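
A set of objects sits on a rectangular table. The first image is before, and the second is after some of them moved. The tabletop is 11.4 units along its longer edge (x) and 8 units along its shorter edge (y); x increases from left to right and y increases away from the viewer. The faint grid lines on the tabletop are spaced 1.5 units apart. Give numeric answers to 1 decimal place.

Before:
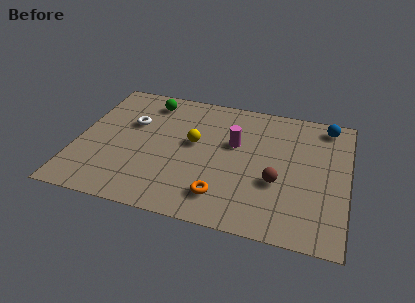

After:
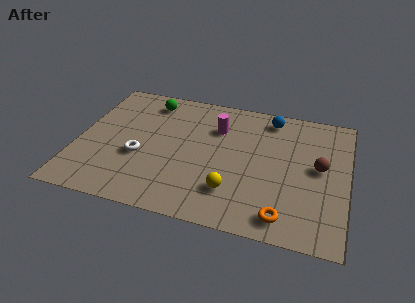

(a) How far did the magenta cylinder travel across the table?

1.1

The magenta cylinder moved from about (6.6, 4.9) to (5.8, 5.7), a distance of √(0.8² + 0.8²) ≈ 1.1.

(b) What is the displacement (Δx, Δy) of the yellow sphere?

(1.8, -2.5)

From the two frames, the yellow sphere sits at roughly (4.9, 4.5) before and (6.7, 2.0) after.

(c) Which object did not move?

the green sphere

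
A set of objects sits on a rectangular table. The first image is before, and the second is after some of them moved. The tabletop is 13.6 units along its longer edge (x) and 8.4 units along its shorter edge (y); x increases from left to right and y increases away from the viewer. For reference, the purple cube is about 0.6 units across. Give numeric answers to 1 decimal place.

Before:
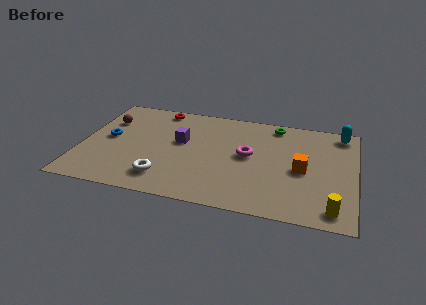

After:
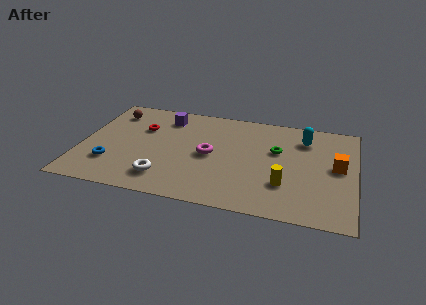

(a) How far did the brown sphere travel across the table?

0.8

The brown sphere moved from about (1.1, 5.9) to (1.3, 6.7), a distance of √(0.2² + 0.8²) ≈ 0.8.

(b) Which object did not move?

the white torus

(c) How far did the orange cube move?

1.8

From (11.0, 3.9) to (12.7, 4.5), the orange cube covered √(1.7² + 0.6²) ≈ 1.8 units.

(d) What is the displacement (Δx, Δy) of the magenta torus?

(-1.9, -0.4)

From the two frames, the magenta torus sits at roughly (8.3, 4.5) before and (6.4, 4.1) after.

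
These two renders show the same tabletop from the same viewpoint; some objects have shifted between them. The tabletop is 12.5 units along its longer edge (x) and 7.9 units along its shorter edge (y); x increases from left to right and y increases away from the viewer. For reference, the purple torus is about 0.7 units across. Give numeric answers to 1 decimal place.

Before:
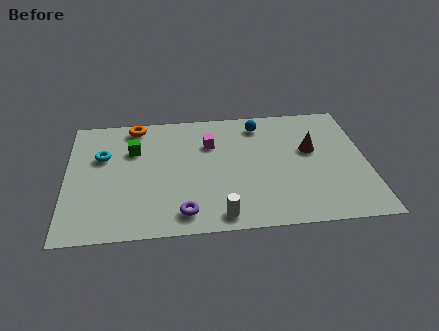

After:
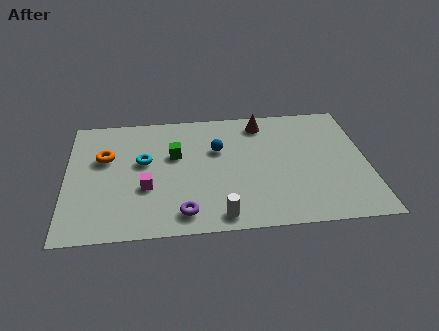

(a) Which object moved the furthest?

the magenta cube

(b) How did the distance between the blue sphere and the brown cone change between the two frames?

-0.3

They were about 2.8 units apart before and 2.5 after — 0.3 units closer together.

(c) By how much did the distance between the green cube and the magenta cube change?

-0.9

The distance was about 3.2 in the first image and 2.3 in the second, so they moved 0.9 units closer together.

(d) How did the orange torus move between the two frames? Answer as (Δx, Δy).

(-1.3, -2.0)

From the two frames, the orange torus sits at roughly (2.9, 7.0) before and (1.6, 5.0) after.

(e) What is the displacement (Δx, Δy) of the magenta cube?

(-2.7, -2.6)

From the two frames, the magenta cube sits at roughly (6.0, 5.5) before and (3.3, 2.9) after.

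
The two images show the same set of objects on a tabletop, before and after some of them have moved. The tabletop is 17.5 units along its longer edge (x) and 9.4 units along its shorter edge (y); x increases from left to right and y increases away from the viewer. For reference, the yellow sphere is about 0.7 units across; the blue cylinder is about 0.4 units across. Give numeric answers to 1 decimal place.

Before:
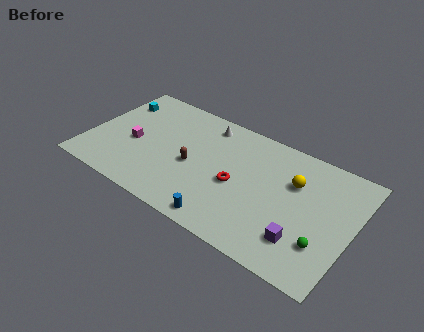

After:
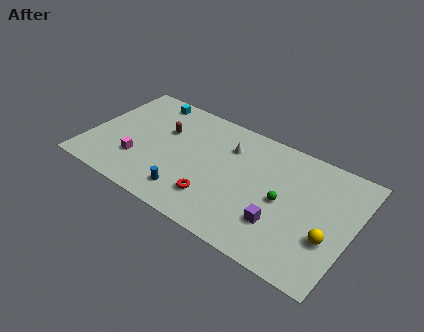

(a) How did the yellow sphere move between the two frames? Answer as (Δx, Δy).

(2.7, -3.0)

The yellow sphere started near (13.5, 6.3) and ended near (16.2, 3.3).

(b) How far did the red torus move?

2.2

The red torus was near (10.0, 4.2) before and (8.8, 2.3) after, so it travelled √(1.2² + 1.9²) ≈ 2.2 units.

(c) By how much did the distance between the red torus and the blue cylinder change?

-1.4

They were about 3.2 units apart before and 1.8 after — 1.4 units closer together.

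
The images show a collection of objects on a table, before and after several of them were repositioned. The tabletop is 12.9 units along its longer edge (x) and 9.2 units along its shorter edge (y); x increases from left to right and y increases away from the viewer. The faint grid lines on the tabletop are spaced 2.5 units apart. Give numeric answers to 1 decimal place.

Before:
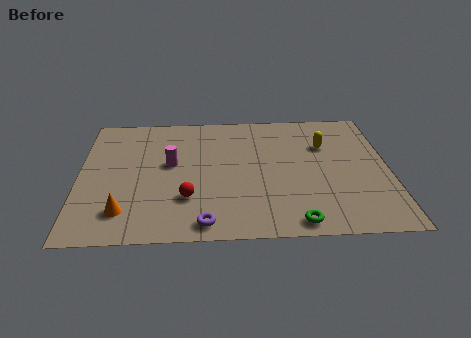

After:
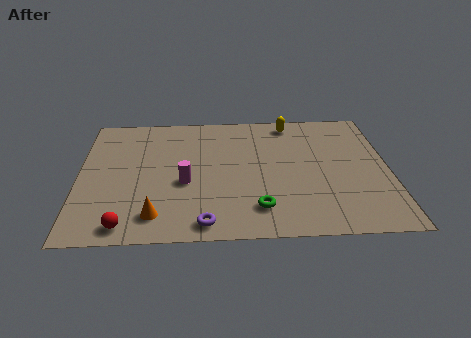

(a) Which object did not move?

the purple torus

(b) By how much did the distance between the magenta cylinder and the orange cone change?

-1.3

They were about 3.8 units apart before and 2.5 after — 1.3 units closer together.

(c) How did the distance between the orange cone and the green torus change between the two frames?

-2.9

They were about 7.1 units apart before and 4.2 after — 2.9 units closer together.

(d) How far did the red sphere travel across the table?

3.0

From (4.5, 2.7) to (2.0, 1.0), the red sphere covered √(2.5² + 1.7²) ≈ 3.0 units.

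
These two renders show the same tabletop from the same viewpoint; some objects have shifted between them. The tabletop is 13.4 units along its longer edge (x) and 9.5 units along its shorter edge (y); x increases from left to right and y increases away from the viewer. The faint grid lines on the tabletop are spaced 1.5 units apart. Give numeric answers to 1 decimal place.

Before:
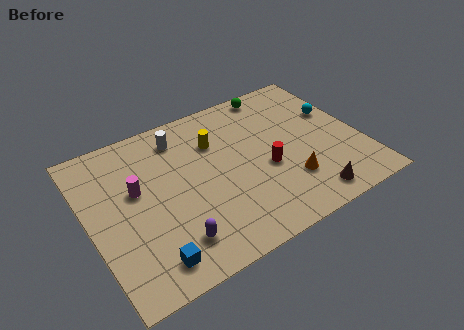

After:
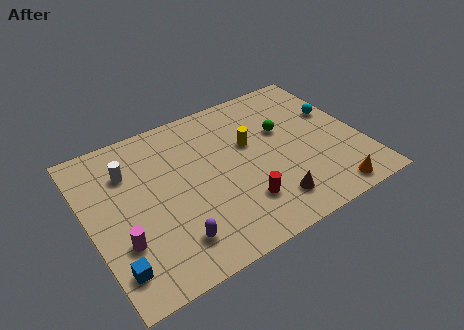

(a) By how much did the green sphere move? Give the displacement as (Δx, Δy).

(-0.1, -2.7)

The green sphere was at about (9.9, 8.6) and moved to about (9.8, 5.9).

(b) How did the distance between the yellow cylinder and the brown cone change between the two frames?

-2.6

The distance was about 6.6 in the first image and 4.0 in the second, so they moved 2.6 units closer together.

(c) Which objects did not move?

the cyan sphere and the purple capsule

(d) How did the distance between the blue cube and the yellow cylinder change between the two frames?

+1.6

Before: roughly 6.7 units apart; after: 8.3. That's 1.6 units further apart.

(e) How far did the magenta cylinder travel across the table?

2.8

From (2.4, 5.6) to (1.3, 3.0), the magenta cylinder covered √(1.1² + 2.6²) ≈ 2.8 units.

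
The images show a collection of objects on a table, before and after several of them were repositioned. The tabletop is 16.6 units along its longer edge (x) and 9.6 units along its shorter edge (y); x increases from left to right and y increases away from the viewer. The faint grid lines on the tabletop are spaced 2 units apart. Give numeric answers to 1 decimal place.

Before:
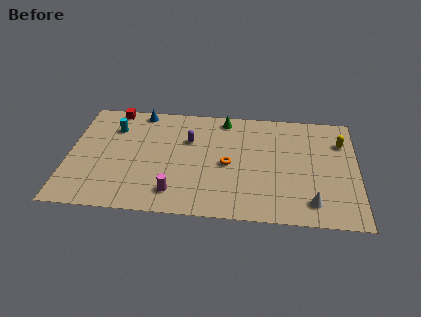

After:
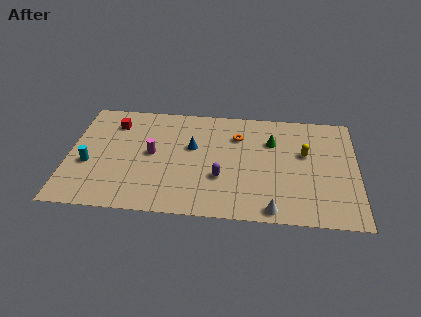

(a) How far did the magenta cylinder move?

3.5

The magenta cylinder was near (6.2, 1.8) before and (4.8, 5.0) after, so it travelled √(1.4² + 3.2²) ≈ 3.5 units.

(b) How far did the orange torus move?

2.5

From (9.2, 4.5) to (9.7, 7.0), the orange torus covered √(0.5² + 2.5²) ≈ 2.5 units.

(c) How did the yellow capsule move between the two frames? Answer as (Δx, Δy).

(-2.1, -1.2)

The yellow capsule was at about (15.7, 7.0) and moved to about (13.6, 5.8).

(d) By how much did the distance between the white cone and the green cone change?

-2.7

The distance was about 8.5 in the first image and 5.8 in the second, so they moved 2.7 units closer together.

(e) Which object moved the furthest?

the blue cone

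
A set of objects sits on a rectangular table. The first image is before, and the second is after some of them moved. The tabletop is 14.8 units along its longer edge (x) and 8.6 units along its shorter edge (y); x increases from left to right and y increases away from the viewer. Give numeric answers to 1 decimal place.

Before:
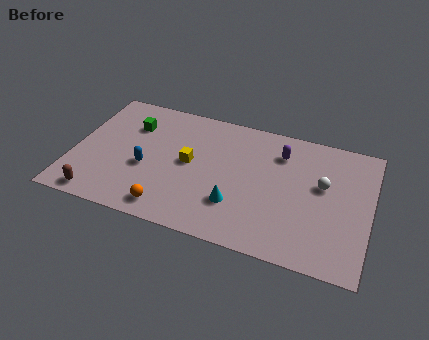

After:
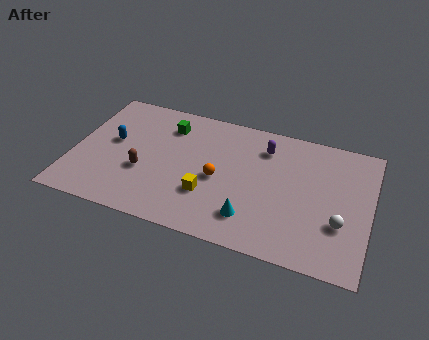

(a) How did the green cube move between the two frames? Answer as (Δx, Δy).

(1.8, 0.5)

The green cube was at about (2.7, 6.2) and moved to about (4.5, 6.7).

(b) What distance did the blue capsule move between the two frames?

2.2

The blue capsule was near (3.7, 3.5) before and (1.9, 4.8) after, so it travelled √(1.8² + 1.3²) ≈ 2.2 units.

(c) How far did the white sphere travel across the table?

2.4

The white sphere was near (12.4, 5.1) before and (13.4, 2.9) after, so it travelled √(1.0² + 2.2²) ≈ 2.4 units.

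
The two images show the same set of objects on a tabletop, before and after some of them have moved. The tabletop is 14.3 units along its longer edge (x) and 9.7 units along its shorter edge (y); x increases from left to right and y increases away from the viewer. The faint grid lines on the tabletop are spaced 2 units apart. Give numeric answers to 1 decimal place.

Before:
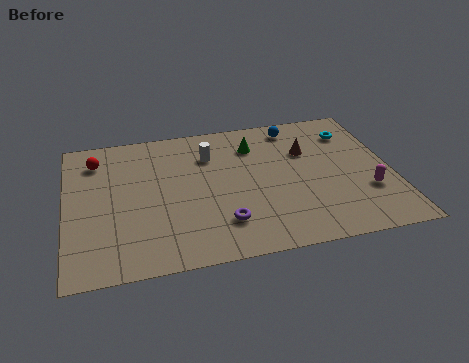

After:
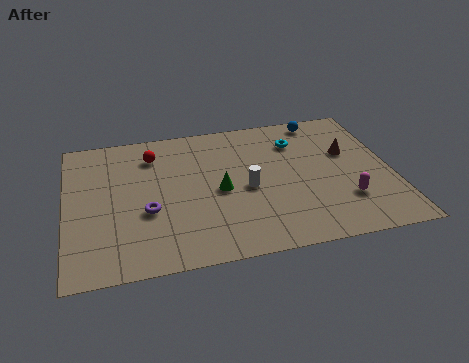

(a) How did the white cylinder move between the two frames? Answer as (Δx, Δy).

(1.5, -2.7)

From the two frames, the white cylinder sits at roughly (6.4, 7.1) before and (7.9, 4.4) after.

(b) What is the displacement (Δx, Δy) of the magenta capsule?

(-1.0, -0.4)

The magenta capsule started near (13.1, 3.1) and ended near (12.1, 2.7).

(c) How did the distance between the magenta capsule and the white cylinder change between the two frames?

-3.3

The distance was about 7.8 in the first image and 4.5 in the second, so they moved 3.3 units closer together.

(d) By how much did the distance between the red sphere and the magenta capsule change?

-3.0

Before: roughly 12.6 units apart; after: 9.6. That's 3.0 units closer together.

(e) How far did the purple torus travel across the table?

3.5

The purple torus was near (6.7, 2.3) before and (3.5, 3.7) after, so it travelled √(3.2² + 1.4²) ≈ 3.5 units.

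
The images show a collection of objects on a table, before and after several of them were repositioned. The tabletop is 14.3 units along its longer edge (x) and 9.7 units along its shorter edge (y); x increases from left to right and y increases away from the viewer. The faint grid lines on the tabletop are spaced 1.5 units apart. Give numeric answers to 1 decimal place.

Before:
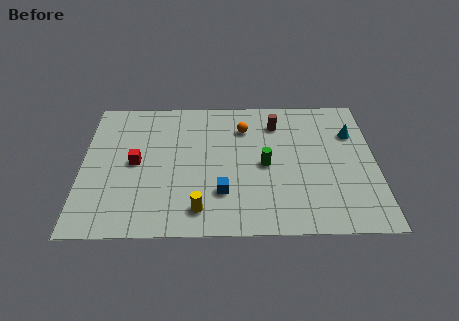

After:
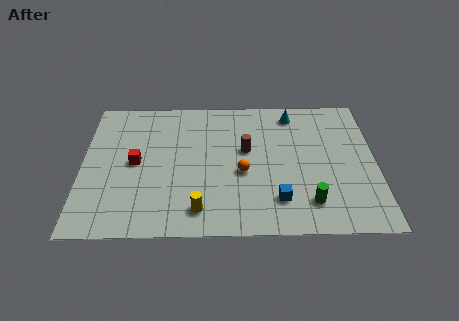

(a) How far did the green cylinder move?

3.3

The green cylinder was near (8.9, 4.6) before and (11.0, 2.0) after, so it travelled √(2.1² + 2.6²) ≈ 3.3 units.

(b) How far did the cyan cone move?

3.3

The cyan cone moved from about (13.2, 6.8) to (10.3, 8.3), a distance of √(2.9² + 1.5²) ≈ 3.3.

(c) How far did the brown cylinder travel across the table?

2.4

From (9.5, 7.6) to (8.0, 5.7), the brown cylinder covered √(1.5² + 1.9²) ≈ 2.4 units.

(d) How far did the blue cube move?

2.7

The blue cube was near (6.8, 2.7) before and (9.5, 2.2) after, so it travelled √(2.7² + 0.5²) ≈ 2.7 units.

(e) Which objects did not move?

the red cube and the yellow cylinder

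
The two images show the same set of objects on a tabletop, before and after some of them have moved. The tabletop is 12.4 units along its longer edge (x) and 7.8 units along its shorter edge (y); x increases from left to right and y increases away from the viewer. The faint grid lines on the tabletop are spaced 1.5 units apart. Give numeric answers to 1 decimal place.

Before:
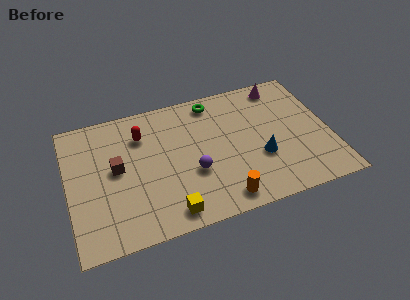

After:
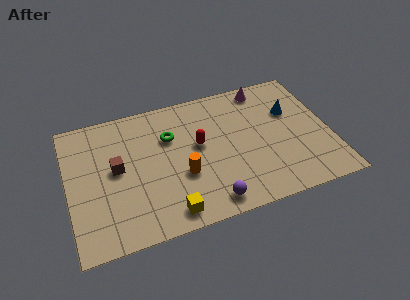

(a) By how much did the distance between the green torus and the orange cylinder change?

-3.4

They were about 5.8 units apart before and 2.4 after — 3.4 units closer together.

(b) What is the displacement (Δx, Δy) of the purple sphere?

(0.6, -1.9)

From the two frames, the purple sphere sits at roughly (5.8, 2.9) before and (6.4, 1.0) after.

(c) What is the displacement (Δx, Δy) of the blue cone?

(1.7, 2.3)

From the two frames, the blue cone sits at roughly (9.0, 2.8) before and (10.7, 5.1) after.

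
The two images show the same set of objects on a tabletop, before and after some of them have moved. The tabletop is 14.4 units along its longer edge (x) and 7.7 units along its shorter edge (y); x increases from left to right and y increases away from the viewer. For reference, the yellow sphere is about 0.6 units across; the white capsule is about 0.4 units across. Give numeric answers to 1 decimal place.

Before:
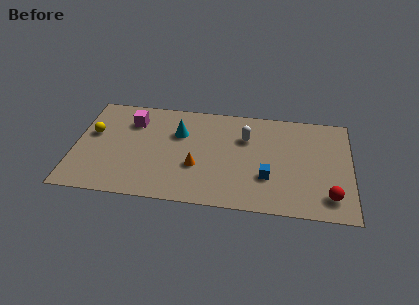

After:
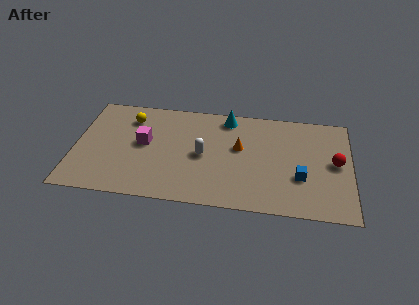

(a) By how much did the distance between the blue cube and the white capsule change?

+2.2

They were about 3.0 units apart before and 5.2 after — 2.2 units further apart.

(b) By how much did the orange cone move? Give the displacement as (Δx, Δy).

(2.2, 1.7)

From the two frames, the orange cone sits at roughly (6.4, 2.8) before and (8.6, 4.5) after.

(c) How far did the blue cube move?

1.7

From (10.1, 2.5) to (11.8, 2.7), the blue cube covered √(1.7² + 0.2²) ≈ 1.7 units.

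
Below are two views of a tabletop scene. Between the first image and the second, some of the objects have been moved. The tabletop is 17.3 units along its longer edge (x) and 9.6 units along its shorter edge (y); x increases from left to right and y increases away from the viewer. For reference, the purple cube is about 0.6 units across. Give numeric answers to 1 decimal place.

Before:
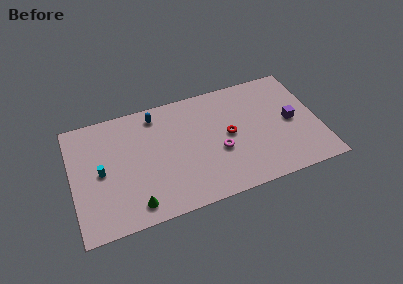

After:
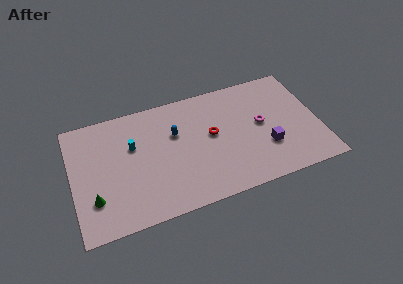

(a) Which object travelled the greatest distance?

the magenta torus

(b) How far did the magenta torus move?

3.4

From (10.2, 3.8) to (13.3, 5.1), the magenta torus covered √(3.1² + 1.3²) ≈ 3.4 units.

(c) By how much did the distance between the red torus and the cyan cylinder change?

-3.4

Before: roughly 9.0 units apart; after: 5.6. That's 3.4 units closer together.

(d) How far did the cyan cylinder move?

2.7

The cyan cylinder was near (2.0, 4.7) before and (4.3, 6.1) after, so it travelled √(2.3² + 1.4²) ≈ 2.7 units.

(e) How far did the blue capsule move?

2.3

The blue capsule moved from about (6.1, 8.2) to (7.3, 6.2), a distance of √(1.2² + 2.0²) ≈ 2.3.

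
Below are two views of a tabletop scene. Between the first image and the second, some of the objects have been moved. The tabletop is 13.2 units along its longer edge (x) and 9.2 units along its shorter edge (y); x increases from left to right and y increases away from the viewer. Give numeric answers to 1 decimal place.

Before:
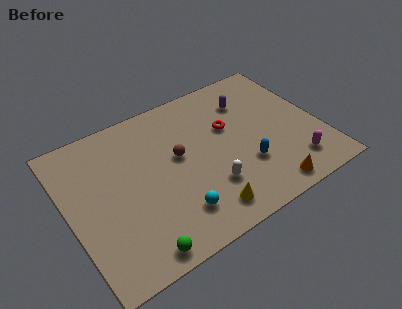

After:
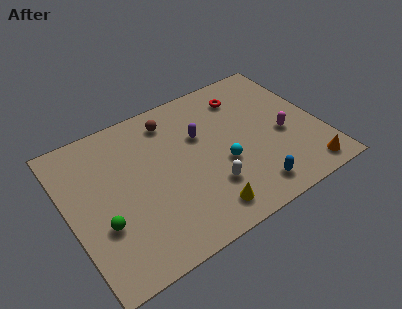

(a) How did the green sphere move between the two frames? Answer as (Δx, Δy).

(-1.4, 2.3)

The green sphere started near (2.9, 0.9) and ended near (1.5, 3.2).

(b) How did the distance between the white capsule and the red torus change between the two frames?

+1.9

Before: roughly 3.5 units apart; after: 5.4. That's 1.9 units further apart.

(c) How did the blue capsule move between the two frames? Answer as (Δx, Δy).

(0.0, -1.5)

The blue capsule started near (9.0, 2.9) and ended near (9.0, 1.4).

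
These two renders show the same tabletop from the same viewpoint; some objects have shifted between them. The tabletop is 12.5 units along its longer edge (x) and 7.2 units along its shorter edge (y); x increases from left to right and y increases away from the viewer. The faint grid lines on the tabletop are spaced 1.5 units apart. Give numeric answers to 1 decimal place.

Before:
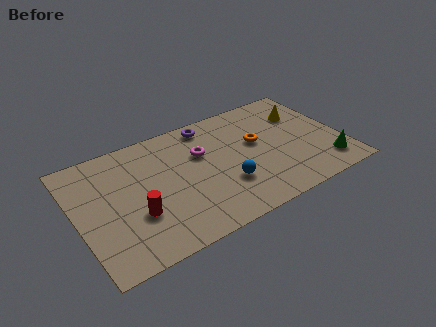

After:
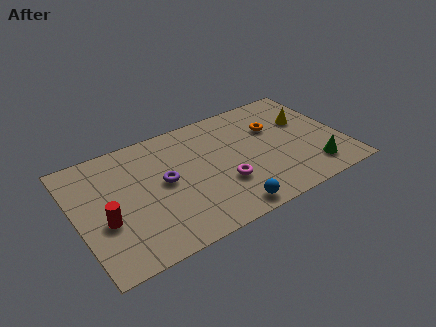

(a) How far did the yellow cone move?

0.5

The yellow cone was near (11.0, 5.1) before and (11.0, 4.6) after, so it travelled √(0.0² + 0.5²) ≈ 0.5 units.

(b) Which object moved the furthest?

the purple torus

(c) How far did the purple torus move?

3.5

From (6.6, 6.3) to (4.1, 3.8), the purple torus covered √(2.5² + 2.5²) ≈ 3.5 units.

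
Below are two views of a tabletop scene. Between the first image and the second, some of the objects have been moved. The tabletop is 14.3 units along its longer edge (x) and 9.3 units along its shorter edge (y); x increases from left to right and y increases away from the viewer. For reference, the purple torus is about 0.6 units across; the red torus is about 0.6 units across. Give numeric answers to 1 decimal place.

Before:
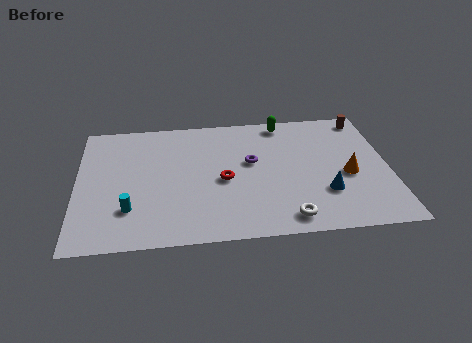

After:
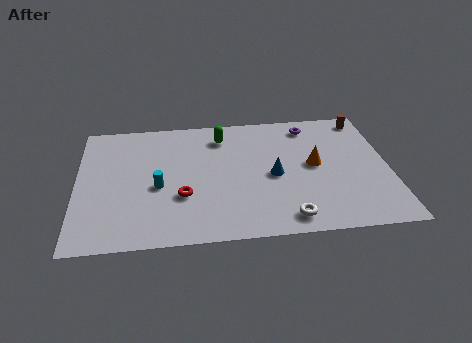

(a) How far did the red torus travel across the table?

2.1

The red torus moved from about (6.7, 4.2) to (4.8, 3.2), a distance of √(1.9² + 1.0²) ≈ 2.1.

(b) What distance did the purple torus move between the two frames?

3.8

The purple torus moved from about (8.0, 5.4) to (10.8, 7.9), a distance of √(2.8² + 2.5²) ≈ 3.8.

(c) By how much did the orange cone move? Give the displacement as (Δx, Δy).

(-1.5, 0.9)

From the two frames, the orange cone sits at roughly (12.4, 4.0) before and (10.9, 4.9) after.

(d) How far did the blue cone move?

2.7

The blue cone was near (11.3, 2.8) before and (9.0, 4.3) after, so it travelled √(2.3² + 1.5²) ≈ 2.7 units.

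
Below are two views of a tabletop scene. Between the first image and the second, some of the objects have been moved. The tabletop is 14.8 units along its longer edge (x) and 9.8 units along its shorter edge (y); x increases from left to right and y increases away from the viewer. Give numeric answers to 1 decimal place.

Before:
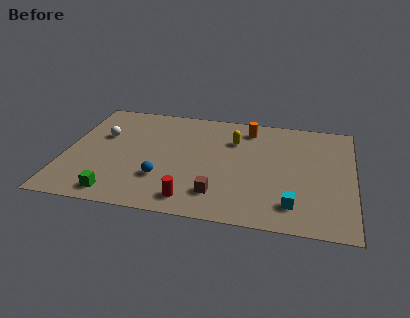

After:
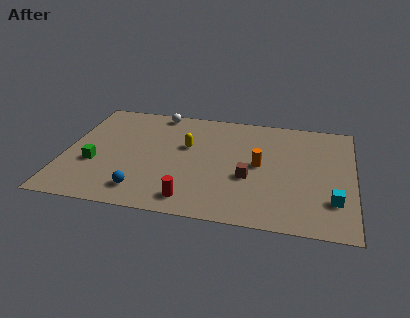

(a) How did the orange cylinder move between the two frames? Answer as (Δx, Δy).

(0.7, -3.2)

The orange cylinder started near (9.3, 8.2) and ended near (10.0, 5.0).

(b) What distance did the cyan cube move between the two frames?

2.1

From (11.8, 1.9) to (13.8, 2.6), the cyan cube covered √(2.0² + 0.7²) ≈ 2.1 units.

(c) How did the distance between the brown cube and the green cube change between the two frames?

+2.7

Before: roughly 5.2 units apart; after: 7.9. That's 2.7 units further apart.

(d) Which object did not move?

the red cylinder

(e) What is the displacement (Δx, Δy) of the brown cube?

(1.5, 1.7)

The brown cube started near (8.0, 2.1) and ended near (9.5, 3.8).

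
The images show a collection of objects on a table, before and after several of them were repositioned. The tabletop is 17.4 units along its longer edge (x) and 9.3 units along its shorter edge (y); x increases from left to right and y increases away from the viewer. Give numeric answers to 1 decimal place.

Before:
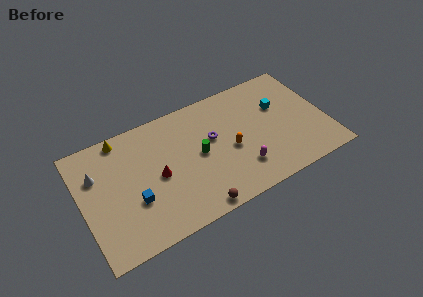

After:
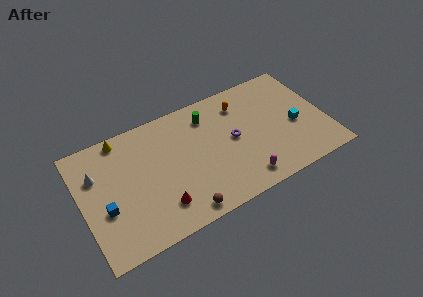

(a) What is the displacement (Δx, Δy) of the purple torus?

(1.4, -0.7)

The purple torus started near (9.4, 5.5) and ended near (10.8, 4.8).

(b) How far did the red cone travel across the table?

2.3

The red cone was near (5.3, 4.4) before and (5.2, 2.1) after, so it travelled √(0.1² + 2.3²) ≈ 2.3 units.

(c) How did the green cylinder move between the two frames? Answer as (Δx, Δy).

(1.0, 2.7)

The green cylinder was at about (8.3, 4.7) and moved to about (9.3, 7.4).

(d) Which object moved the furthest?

the orange capsule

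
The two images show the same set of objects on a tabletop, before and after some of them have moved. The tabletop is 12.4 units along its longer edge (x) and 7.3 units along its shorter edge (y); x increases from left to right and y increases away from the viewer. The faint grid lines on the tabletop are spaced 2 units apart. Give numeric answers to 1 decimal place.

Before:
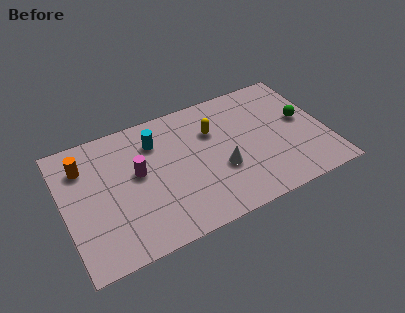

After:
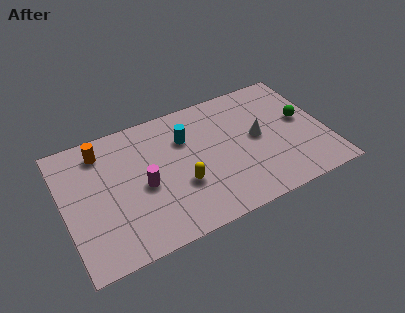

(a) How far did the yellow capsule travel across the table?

3.0

The yellow capsule was near (7.2, 5.0) before and (5.4, 2.6) after, so it travelled √(1.8² + 2.4²) ≈ 3.0 units.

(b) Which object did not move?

the green sphere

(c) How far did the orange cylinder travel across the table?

1.0

From (1.1, 5.5) to (2.0, 6.0), the orange cylinder covered √(0.9² + 0.5²) ≈ 1.0 units.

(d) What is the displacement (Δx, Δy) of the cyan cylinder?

(1.4, -0.4)

The cyan cylinder was at about (4.5, 5.5) and moved to about (5.9, 5.1).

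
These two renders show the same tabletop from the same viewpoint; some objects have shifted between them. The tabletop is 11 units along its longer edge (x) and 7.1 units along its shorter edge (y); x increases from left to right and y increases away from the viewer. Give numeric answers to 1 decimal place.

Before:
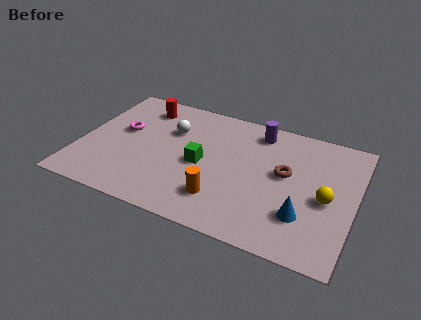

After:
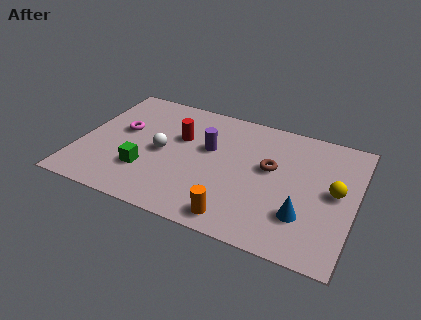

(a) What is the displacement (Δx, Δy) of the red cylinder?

(1.7, -1.3)

From the two frames, the red cylinder sits at roughly (2.2, 5.8) before and (3.9, 4.5) after.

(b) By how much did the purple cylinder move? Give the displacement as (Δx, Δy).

(-1.8, -1.7)

The purple cylinder was at about (6.9, 6.0) and moved to about (5.1, 4.3).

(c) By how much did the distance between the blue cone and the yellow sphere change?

+0.6

The distance was about 1.4 in the first image and 2.0 in the second, so they moved 0.6 units further apart.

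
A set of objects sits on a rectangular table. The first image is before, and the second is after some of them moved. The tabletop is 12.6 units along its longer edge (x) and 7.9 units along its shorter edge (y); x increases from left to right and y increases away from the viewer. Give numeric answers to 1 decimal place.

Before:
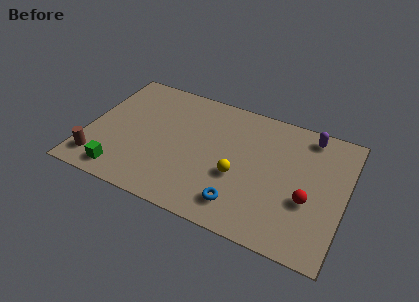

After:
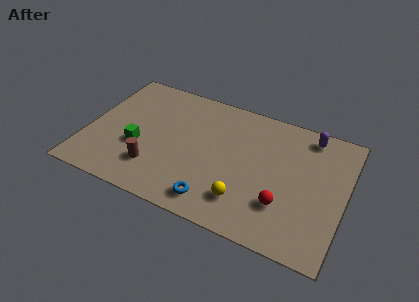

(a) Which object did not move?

the purple capsule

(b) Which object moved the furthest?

the brown cylinder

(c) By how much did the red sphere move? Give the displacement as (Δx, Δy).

(-1.1, -0.7)

The red sphere was at about (10.9, 3.0) and moved to about (9.8, 2.3).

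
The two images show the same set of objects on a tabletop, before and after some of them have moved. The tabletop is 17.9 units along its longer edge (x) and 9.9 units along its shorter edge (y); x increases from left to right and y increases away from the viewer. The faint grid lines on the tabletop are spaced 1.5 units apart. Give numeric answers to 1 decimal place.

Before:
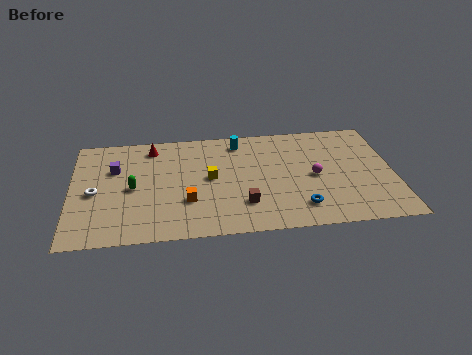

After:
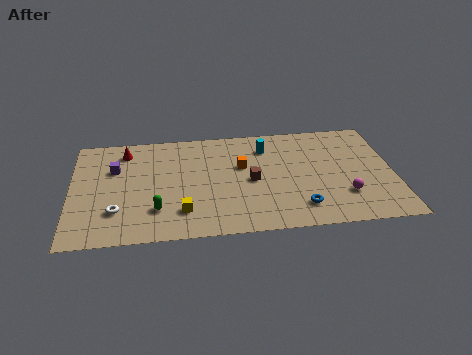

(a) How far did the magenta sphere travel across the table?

2.5

The magenta sphere was near (13.5, 4.7) before and (15.1, 2.8) after, so it travelled √(1.6² + 1.9²) ≈ 2.5 units.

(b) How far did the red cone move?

1.5

From (4.5, 8.4) to (3.0, 8.2), the red cone covered √(1.5² + 0.2²) ≈ 1.5 units.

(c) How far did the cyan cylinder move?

1.7

From (9.4, 8.4) to (10.9, 7.7), the cyan cylinder covered √(1.5² + 0.7²) ≈ 1.7 units.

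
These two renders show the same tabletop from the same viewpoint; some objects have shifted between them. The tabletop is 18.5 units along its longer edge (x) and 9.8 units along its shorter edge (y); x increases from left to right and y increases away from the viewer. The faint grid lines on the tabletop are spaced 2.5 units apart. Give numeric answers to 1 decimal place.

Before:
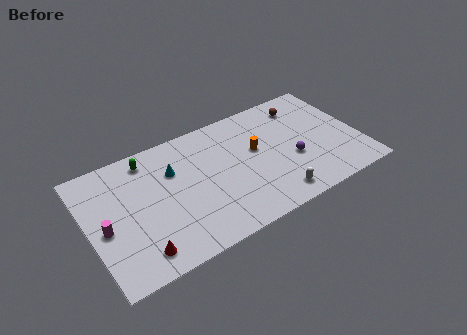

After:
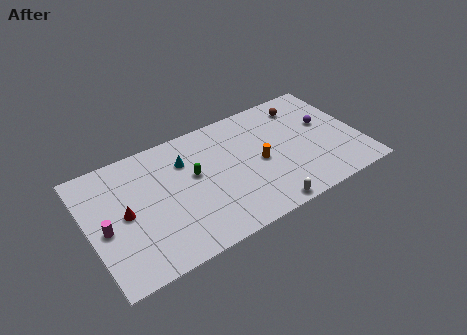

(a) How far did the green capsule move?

3.9

The green capsule was near (4.4, 8.4) before and (7.2, 5.7) after, so it travelled √(2.8² + 2.7²) ≈ 3.9 units.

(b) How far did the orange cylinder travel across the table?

1.1

The orange cylinder moved from about (11.5, 5.7) to (11.6, 4.6), a distance of √(0.1² + 1.1²) ≈ 1.1.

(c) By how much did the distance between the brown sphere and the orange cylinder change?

+0.6

Before: roughly 4.4 units apart; after: 5.0. That's 0.6 units further apart.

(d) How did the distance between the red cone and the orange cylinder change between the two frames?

-0.3

Before: roughly 9.5 units apart; after: 9.2. That's 0.3 units closer together.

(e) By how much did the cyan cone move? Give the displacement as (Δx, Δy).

(0.9, 0.4)

The cyan cone started near (5.9, 6.7) and ended near (6.8, 7.1).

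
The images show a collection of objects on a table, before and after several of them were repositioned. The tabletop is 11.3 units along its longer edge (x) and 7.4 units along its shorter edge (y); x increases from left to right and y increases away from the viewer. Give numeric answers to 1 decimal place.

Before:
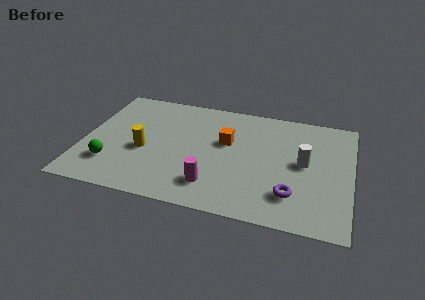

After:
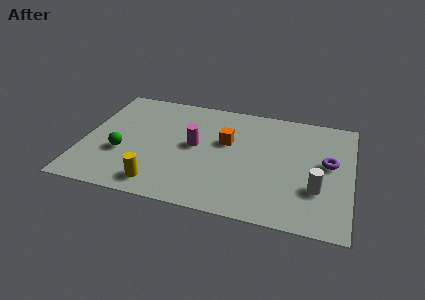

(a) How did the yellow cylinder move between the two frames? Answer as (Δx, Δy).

(0.8, -2.0)

From the two frames, the yellow cylinder sits at roughly (2.6, 3.1) before and (3.4, 1.1) after.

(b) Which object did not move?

the orange cube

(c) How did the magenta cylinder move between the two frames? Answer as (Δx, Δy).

(-0.9, 2.3)

The magenta cylinder was at about (5.6, 1.6) and moved to about (4.7, 3.9).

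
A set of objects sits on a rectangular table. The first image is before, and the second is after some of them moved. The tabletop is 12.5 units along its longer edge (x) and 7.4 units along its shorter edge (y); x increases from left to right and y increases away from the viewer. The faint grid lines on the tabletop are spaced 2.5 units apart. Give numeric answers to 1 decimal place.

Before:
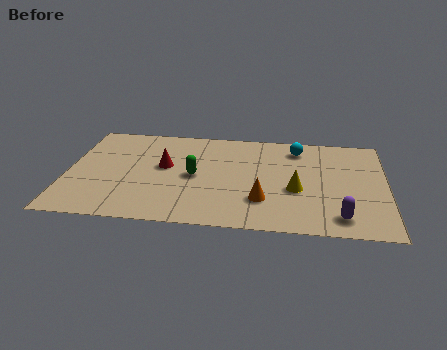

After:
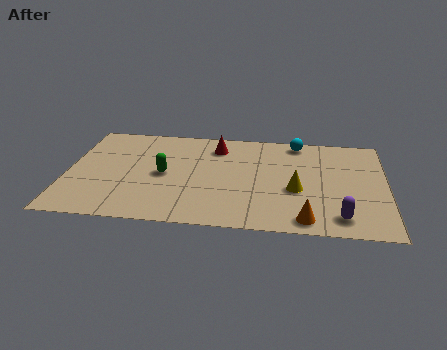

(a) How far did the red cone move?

2.6

The red cone was near (3.8, 4.2) before and (5.8, 5.9) after, so it travelled √(2.0² + 1.7²) ≈ 2.6 units.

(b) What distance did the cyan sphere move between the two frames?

0.5

The cyan sphere moved from about (9.0, 6.1) to (9.0, 6.6), a distance of √(0.0² + 0.5²) ≈ 0.5.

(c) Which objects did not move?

the yellow cone and the purple capsule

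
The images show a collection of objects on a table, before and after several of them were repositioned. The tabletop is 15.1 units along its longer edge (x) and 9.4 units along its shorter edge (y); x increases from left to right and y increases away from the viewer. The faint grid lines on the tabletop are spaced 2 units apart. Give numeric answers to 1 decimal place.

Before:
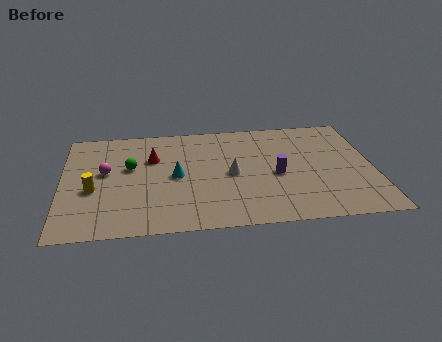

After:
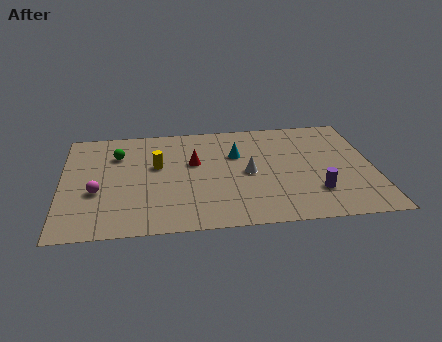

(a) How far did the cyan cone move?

3.4

The cyan cone moved from about (5.5, 4.6) to (8.5, 6.2), a distance of √(3.0² + 1.6²) ≈ 3.4.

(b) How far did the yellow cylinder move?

3.6

From (1.5, 3.8) to (4.6, 5.6), the yellow cylinder covered √(3.1² + 1.8²) ≈ 3.6 units.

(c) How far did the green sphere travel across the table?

1.3

The green sphere was near (3.3, 5.6) before and (2.7, 6.8) after, so it travelled √(0.6² + 1.2²) ≈ 1.3 units.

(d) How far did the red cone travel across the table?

2.1

The red cone moved from about (4.4, 6.3) to (6.4, 5.7), a distance of √(2.0² + 0.6²) ≈ 2.1.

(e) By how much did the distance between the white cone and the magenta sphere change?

+1.2

Before: roughly 6.2 units apart; after: 7.4. That's 1.2 units further apart.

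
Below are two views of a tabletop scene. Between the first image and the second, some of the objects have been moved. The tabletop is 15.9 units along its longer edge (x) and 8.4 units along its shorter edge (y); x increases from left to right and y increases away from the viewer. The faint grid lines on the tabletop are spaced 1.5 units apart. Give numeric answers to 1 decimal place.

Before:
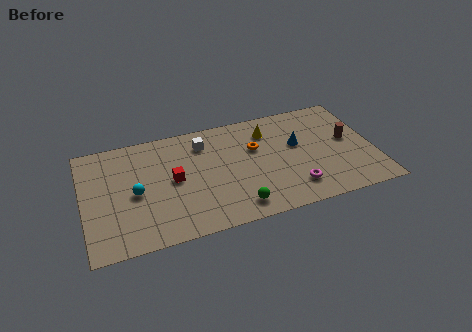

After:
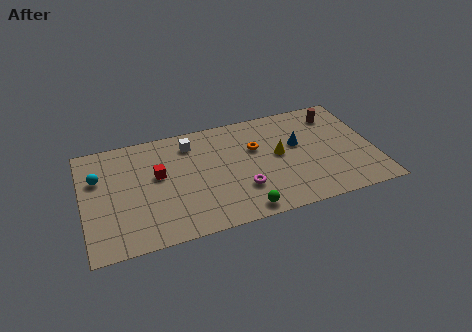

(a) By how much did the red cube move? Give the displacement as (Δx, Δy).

(-0.8, 0.6)

The red cube started near (4.9, 4.3) and ended near (4.1, 4.9).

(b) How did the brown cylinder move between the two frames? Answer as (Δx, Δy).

(-0.5, 2.2)

The brown cylinder was at about (14.6, 4.6) and moved to about (14.1, 6.8).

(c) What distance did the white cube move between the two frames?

0.7

From (6.7, 6.6) to (6.0, 6.8), the white cube covered √(0.7² + 0.2²) ≈ 0.7 units.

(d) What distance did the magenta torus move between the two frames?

2.9

The magenta torus was near (11.3, 1.8) before and (8.5, 2.5) after, so it travelled √(2.8² + 0.7²) ≈ 2.9 units.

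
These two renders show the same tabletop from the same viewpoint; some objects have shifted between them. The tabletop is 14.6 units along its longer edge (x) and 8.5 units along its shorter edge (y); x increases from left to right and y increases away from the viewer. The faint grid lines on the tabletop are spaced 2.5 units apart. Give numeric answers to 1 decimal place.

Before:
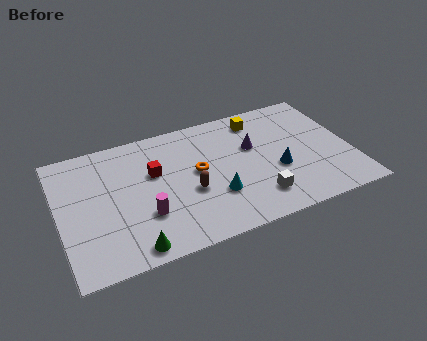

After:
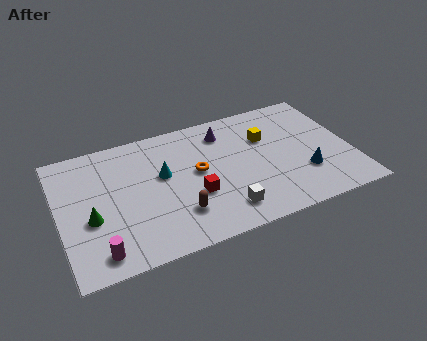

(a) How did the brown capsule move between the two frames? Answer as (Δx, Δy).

(-0.7, -1.2)

From the two frames, the brown capsule sits at roughly (6.4, 3.4) before and (5.7, 2.2) after.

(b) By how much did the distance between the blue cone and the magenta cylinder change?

+3.8

They were about 6.7 units apart before and 10.5 after — 3.8 units further apart.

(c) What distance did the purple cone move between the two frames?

2.0

The purple cone was near (9.8, 5.3) before and (8.5, 6.8) after, so it travelled √(1.3² + 1.5²) ≈ 2.0 units.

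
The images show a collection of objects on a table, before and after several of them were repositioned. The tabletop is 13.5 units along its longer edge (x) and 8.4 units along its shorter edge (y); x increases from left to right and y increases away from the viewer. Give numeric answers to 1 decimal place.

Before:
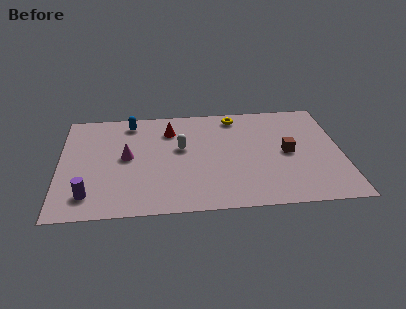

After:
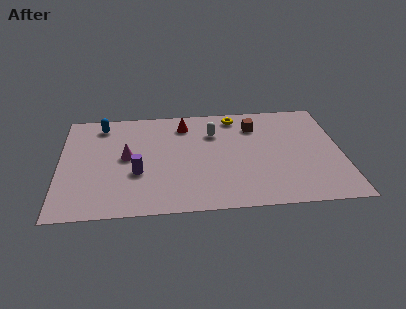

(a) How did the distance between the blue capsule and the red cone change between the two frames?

+1.9

The distance was about 2.1 in the first image and 4.0 in the second, so they moved 1.9 units further apart.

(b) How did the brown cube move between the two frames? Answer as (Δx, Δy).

(-1.5, 2.3)

The brown cube was at about (10.9, 4.1) and moved to about (9.4, 6.4).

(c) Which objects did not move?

the magenta cone and the yellow torus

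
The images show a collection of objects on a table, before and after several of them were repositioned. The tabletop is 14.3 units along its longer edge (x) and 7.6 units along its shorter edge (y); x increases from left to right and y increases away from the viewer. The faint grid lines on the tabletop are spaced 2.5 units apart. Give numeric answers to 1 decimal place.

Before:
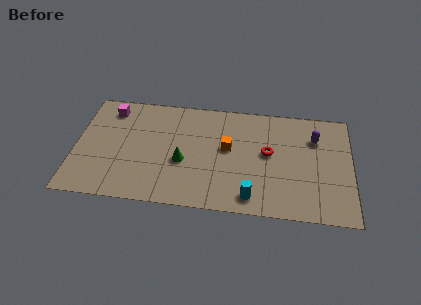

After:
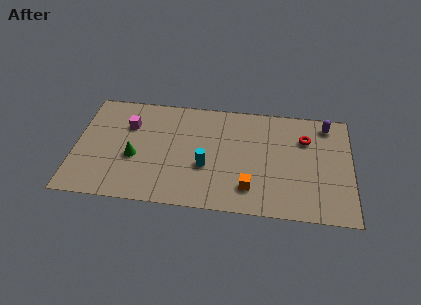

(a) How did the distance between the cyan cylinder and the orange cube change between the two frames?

-0.9

The distance was about 3.5 in the first image and 2.6 in the second, so they moved 0.9 units closer together.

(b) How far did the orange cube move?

2.9

The orange cube was near (7.9, 4.3) before and (9.1, 1.7) after, so it travelled √(1.2² + 2.6²) ≈ 2.9 units.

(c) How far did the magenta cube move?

1.4

The magenta cube moved from about (1.7, 6.3) to (2.7, 5.3), a distance of √(1.0² + 1.0²) ≈ 1.4.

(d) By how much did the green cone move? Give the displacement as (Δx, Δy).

(-2.5, 0.0)

The green cone started near (5.6, 3.1) and ended near (3.1, 3.1).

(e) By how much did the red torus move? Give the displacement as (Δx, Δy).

(1.9, 1.2)

The red torus was at about (10.0, 4.2) and moved to about (11.9, 5.4).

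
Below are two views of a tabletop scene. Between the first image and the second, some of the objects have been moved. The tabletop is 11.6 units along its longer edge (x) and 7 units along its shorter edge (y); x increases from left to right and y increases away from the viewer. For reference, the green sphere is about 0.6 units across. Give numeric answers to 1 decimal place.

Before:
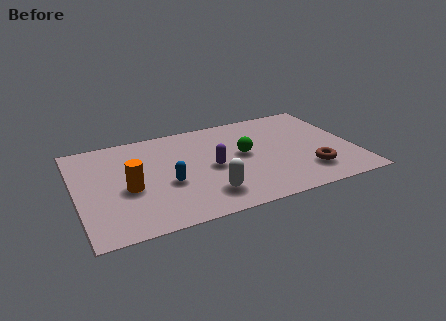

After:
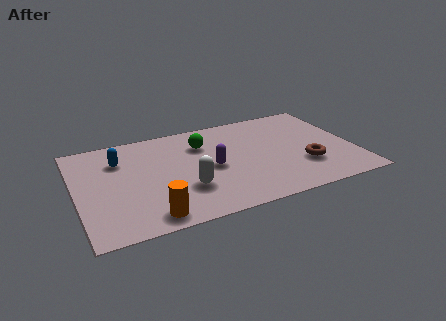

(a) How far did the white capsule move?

1.1

The white capsule moved from about (5.2, 1.5) to (4.4, 2.2), a distance of √(0.8² + 0.7²) ≈ 1.1.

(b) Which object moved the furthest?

the blue capsule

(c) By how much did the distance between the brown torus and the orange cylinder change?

-0.8

They were about 7.5 units apart before and 6.7 after — 0.8 units closer together.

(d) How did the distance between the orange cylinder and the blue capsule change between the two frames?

+2.7

Before: roughly 1.6 units apart; after: 4.3. That's 2.7 units further apart.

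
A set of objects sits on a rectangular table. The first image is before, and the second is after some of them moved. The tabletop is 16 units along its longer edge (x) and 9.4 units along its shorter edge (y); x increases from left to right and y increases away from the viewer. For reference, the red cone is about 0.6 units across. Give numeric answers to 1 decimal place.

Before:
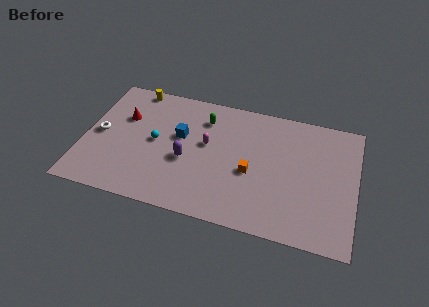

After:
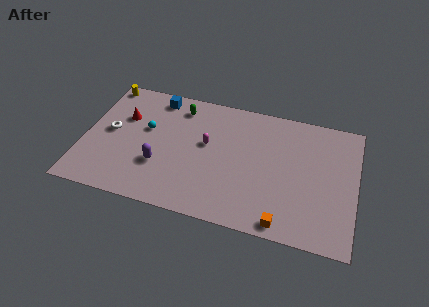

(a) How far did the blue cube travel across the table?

3.1

From (5.6, 5.6) to (4.0, 8.2), the blue cube covered √(1.6² + 2.6²) ≈ 3.1 units.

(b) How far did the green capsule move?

1.6

From (6.9, 7.3) to (5.4, 7.8), the green capsule covered √(1.5² + 0.5²) ≈ 1.6 units.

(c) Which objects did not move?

the magenta capsule and the red cone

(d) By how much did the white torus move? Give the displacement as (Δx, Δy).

(0.6, 0.3)

The white torus was at about (0.9, 4.6) and moved to about (1.5, 4.9).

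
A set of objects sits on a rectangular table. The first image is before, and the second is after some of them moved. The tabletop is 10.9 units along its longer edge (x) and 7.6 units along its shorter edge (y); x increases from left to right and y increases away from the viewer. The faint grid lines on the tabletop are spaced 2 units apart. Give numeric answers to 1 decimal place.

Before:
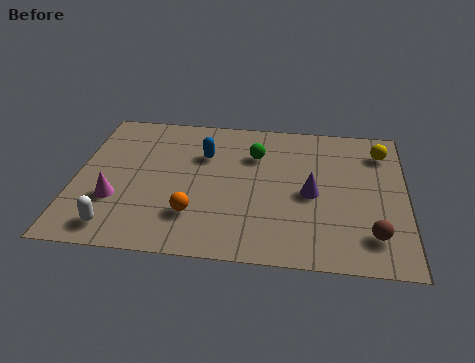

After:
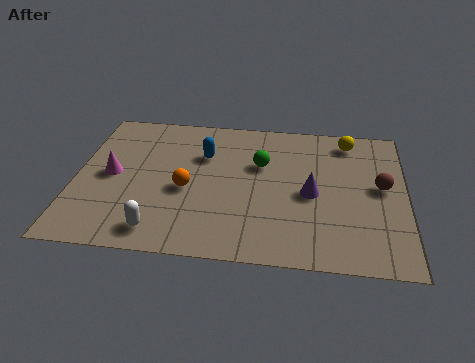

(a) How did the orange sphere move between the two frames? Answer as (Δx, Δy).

(-0.3, 1.3)

From the two frames, the orange sphere sits at roughly (4.0, 2.0) before and (3.7, 3.3) after.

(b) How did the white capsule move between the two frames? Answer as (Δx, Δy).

(1.4, 0.0)

From the two frames, the white capsule sits at roughly (1.5, 1.1) before and (2.9, 1.1) after.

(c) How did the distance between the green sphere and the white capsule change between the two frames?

-1.2

The distance was about 6.2 in the first image and 5.0 in the second, so they moved 1.2 units closer together.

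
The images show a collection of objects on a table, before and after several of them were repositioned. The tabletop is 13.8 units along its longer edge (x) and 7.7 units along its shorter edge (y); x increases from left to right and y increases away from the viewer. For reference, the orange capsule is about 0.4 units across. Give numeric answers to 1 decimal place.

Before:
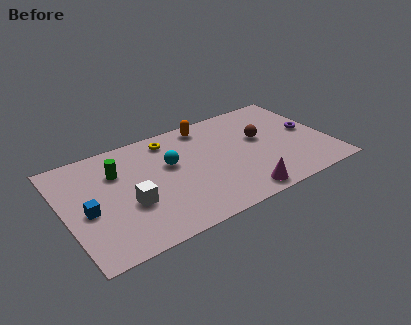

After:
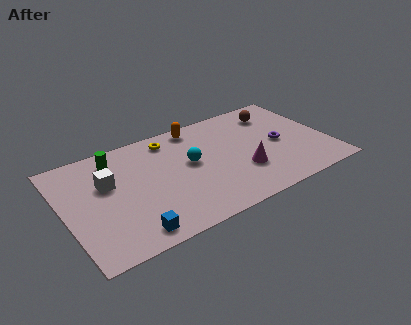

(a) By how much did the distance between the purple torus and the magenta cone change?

-2.7

Before: roughly 5.2 units apart; after: 2.5. That's 2.7 units closer together.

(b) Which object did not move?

the yellow torus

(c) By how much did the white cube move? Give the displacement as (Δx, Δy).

(-0.9, 1.9)

The white cube was at about (3.2, 2.9) and moved to about (2.3, 4.8).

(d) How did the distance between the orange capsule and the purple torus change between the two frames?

-0.7

The distance was about 5.8 in the first image and 5.1 in the second, so they moved 0.7 units closer together.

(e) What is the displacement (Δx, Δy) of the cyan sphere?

(1.0, -0.4)

The cyan sphere started near (5.6, 4.7) and ended near (6.6, 4.3).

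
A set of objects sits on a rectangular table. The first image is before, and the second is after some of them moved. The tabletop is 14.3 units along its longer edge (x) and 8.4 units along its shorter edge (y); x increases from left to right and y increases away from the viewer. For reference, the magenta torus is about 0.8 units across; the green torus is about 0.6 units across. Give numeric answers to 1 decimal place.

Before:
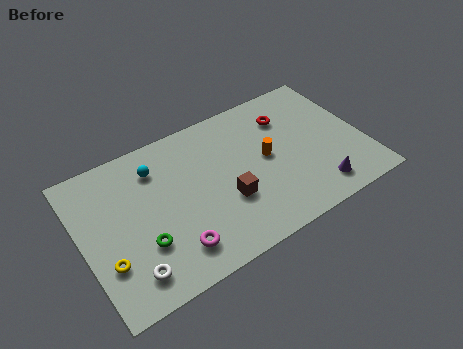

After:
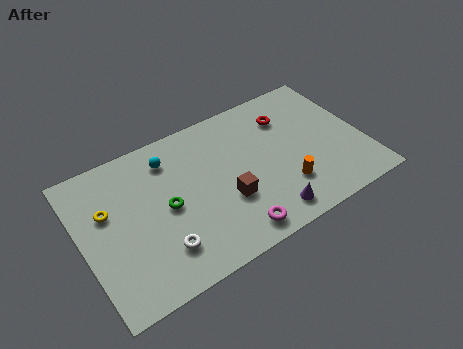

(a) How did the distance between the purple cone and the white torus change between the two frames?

-4.1

They were about 9.5 units apart before and 5.4 after — 4.1 units closer together.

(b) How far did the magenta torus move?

3.0

The magenta torus was near (4.2, 1.7) before and (7.1, 1.1) after, so it travelled √(2.9² + 0.6²) ≈ 3.0 units.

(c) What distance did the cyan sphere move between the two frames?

0.7

The cyan sphere moved from about (4.0, 6.5) to (4.7, 6.7), a distance of √(0.7² + 0.2²) ≈ 0.7.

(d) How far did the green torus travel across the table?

2.0

The green torus was near (2.8, 2.7) before and (4.2, 4.1) after, so it travelled √(1.4² + 1.4²) ≈ 2.0 units.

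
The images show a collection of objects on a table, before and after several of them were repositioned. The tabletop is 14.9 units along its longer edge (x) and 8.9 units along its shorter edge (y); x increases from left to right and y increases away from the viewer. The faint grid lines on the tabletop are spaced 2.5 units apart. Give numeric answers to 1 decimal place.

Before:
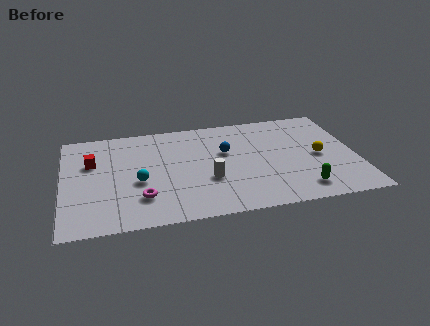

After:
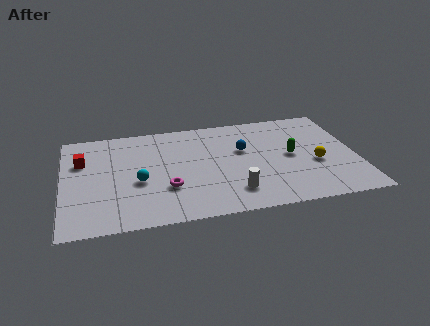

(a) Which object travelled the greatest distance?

the green capsule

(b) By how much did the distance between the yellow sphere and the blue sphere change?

-0.8

They were about 4.9 units apart before and 4.1 after — 0.8 units closer together.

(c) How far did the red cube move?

0.5

The red cube was near (1.5, 5.8) before and (1.0, 6.0) after, so it travelled √(0.5² + 0.2²) ≈ 0.5 units.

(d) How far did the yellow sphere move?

0.6

The yellow sphere moved from about (13.0, 4.2) to (12.8, 3.6), a distance of √(0.2² + 0.6²) ≈ 0.6.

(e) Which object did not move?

the cyan sphere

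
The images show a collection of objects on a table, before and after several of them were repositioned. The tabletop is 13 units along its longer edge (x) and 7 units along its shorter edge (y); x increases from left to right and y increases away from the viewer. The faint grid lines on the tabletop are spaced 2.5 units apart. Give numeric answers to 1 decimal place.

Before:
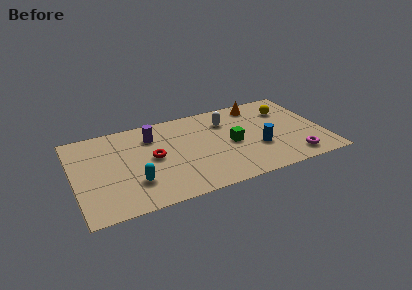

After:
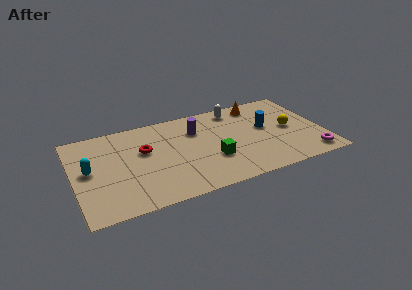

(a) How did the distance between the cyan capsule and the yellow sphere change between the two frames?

+1.6

They were about 8.9 units apart before and 10.5 after — 1.6 units further apart.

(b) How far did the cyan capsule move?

2.8

The cyan capsule was near (3.0, 2.0) before and (0.8, 3.7) after, so it travelled √(2.2² + 1.7²) ≈ 2.8 units.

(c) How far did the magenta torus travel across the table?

0.9

The magenta torus moved from about (11.2, 1.1) to (12.1, 1.0), a distance of √(0.9² + 0.1²) ≈ 0.9.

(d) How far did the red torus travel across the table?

0.8

The red torus was near (4.1, 3.6) before and (3.7, 4.3) after, so it travelled √(0.4² + 0.7²) ≈ 0.8 units.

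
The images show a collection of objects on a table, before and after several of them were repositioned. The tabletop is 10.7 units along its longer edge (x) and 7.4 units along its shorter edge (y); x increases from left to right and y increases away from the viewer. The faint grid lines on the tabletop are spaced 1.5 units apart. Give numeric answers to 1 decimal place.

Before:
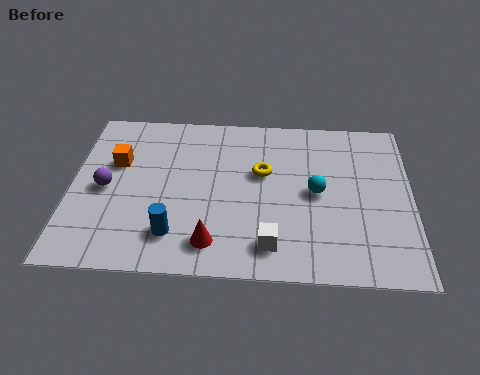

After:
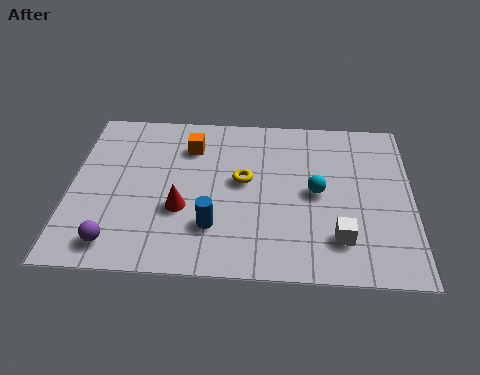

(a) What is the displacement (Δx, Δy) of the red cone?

(-1.0, 1.4)

The red cone was at about (4.5, 1.3) and moved to about (3.5, 2.7).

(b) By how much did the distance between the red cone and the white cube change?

+3.2

They were about 1.8 units apart before and 5.0 after — 3.2 units further apart.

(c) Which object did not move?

the cyan sphere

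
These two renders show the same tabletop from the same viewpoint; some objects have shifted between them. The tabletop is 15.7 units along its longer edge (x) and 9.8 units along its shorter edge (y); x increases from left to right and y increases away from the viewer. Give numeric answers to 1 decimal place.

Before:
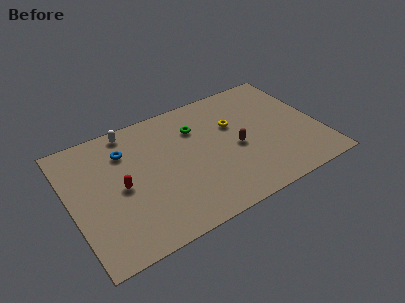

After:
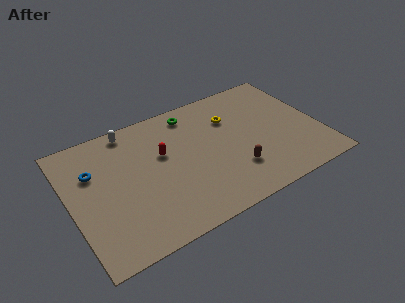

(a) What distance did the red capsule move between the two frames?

3.1

The red capsule was near (3.1, 4.7) before and (5.9, 6.0) after, so it travelled √(2.8² + 1.3²) ≈ 3.1 units.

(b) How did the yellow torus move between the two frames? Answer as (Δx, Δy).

(-0.1, 0.6)

From the two frames, the yellow torus sits at roughly (10.5, 6.3) before and (10.4, 6.9) after.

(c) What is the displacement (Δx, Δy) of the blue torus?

(-2.1, -0.7)

The blue torus was at about (3.7, 7.3) and moved to about (1.6, 6.6).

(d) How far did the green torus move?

1.3

From (8.2, 7.1) to (8.1, 8.4), the green torus covered √(0.1² + 1.3²) ≈ 1.3 units.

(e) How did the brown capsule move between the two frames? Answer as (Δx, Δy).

(-0.4, -1.7)

From the two frames, the brown capsule sits at roughly (10.4, 4.4) before and (10.0, 2.7) after.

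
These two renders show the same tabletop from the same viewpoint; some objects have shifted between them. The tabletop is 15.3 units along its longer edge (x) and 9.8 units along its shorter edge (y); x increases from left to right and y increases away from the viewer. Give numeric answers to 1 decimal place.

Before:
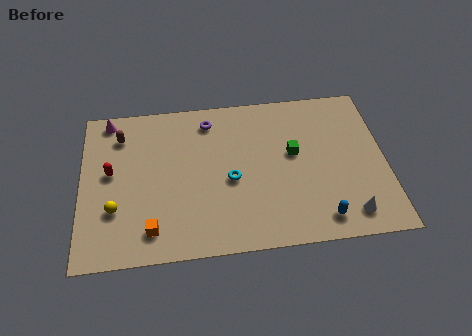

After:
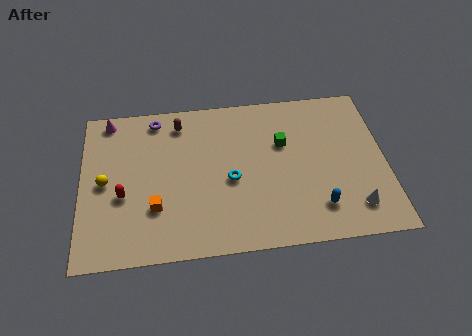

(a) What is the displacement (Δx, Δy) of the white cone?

(0.3, 0.4)

The white cone started near (13.3, 1.5) and ended near (13.6, 1.9).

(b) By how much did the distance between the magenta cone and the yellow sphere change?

-1.7

They were about 5.7 units apart before and 4.0 after — 1.7 units closer together.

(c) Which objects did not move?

the cyan torus and the magenta cone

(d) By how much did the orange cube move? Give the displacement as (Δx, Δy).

(0.2, 1.3)

From the two frames, the orange cube sits at roughly (3.5, 1.7) before and (3.7, 3.0) after.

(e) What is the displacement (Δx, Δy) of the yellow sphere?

(-0.5, 1.7)

The yellow sphere was at about (1.7, 3.1) and moved to about (1.2, 4.8).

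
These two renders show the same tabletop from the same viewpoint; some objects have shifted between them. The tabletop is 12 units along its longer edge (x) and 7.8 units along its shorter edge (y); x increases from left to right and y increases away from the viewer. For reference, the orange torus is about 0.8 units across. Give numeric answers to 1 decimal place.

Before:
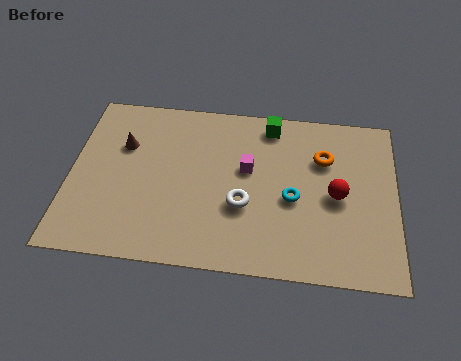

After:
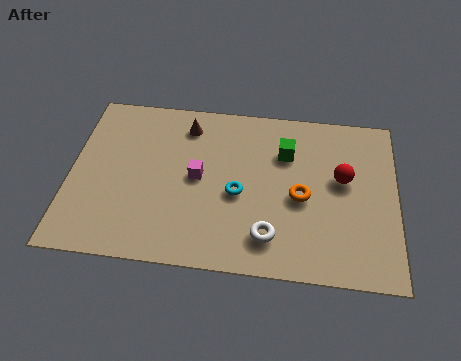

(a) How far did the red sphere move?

0.8

From (9.8, 3.7) to (10.0, 4.5), the red sphere covered √(0.2² + 0.8²) ≈ 0.8 units.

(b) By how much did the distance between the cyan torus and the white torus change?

+0.3

They were about 1.9 units apart before and 2.2 after — 0.3 units further apart.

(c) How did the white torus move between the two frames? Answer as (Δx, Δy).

(1.0, -1.3)

The white torus was at about (6.4, 2.9) and moved to about (7.4, 1.6).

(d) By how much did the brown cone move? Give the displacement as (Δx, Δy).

(2.3, 1.2)

The brown cone started near (1.9, 5.2) and ended near (4.2, 6.4).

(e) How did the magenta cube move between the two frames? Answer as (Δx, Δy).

(-1.8, -0.6)

From the two frames, the magenta cube sits at roughly (6.5, 4.6) before and (4.7, 4.0) after.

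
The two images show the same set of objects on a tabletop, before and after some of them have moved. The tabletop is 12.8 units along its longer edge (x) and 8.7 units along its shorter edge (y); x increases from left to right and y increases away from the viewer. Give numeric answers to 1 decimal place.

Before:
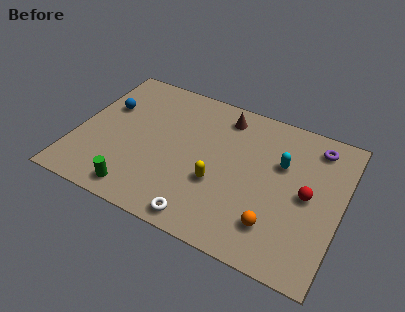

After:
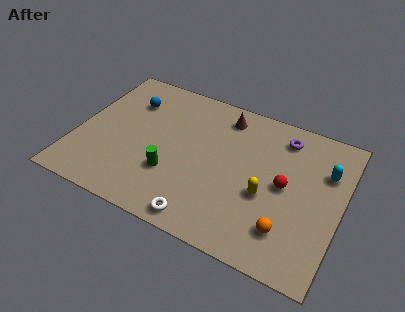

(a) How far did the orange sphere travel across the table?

0.6

From (9.9, 2.0) to (10.5, 2.0), the orange sphere covered √(0.6² + 0.0²) ≈ 0.6 units.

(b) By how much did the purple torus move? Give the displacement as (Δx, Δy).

(-1.6, -0.1)

From the two frames, the purple torus sits at roughly (11.3, 7.3) before and (9.7, 7.2) after.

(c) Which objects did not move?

the white torus and the brown cone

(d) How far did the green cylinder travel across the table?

2.2

The green cylinder was near (3.4, 1.1) before and (4.8, 2.8) after, so it travelled √(1.4² + 1.7²) ≈ 2.2 units.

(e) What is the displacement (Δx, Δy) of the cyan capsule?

(2.1, 0.4)

From the two frames, the cyan capsule sits at roughly (9.8, 5.6) before and (11.9, 6.0) after.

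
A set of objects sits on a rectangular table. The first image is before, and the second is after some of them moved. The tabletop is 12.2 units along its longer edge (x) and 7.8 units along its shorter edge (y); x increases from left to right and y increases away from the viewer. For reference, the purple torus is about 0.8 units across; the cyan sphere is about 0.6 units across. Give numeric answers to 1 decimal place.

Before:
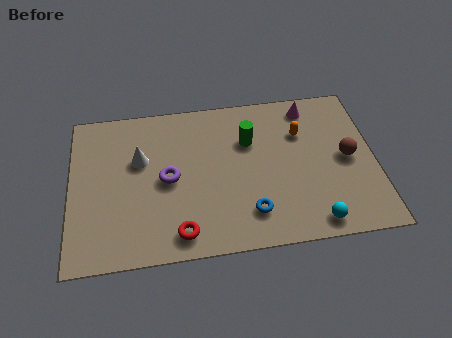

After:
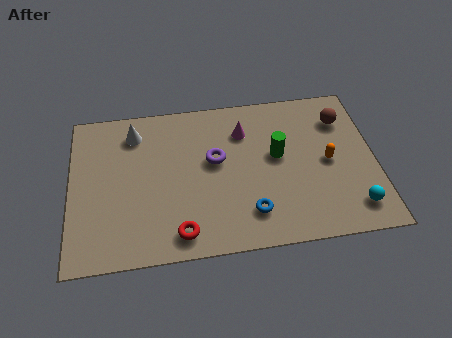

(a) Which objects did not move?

the red torus and the blue torus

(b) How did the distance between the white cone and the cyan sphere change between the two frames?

+2.0

The distance was about 7.9 in the first image and 9.9 in the second, so they moved 2.0 units further apart.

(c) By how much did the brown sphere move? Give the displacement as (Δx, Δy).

(-0.1, 2.0)

The brown sphere was at about (11.1, 3.9) and moved to about (11.0, 5.9).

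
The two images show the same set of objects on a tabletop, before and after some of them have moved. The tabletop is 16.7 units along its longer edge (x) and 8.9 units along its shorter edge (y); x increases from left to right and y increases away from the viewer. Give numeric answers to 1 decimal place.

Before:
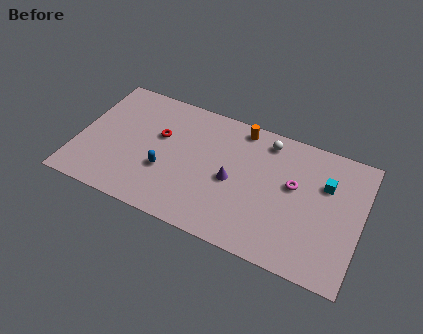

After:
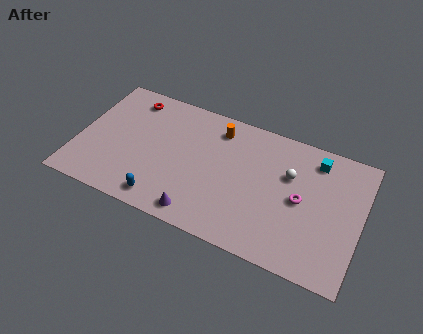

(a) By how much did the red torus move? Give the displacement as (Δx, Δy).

(-2.0, 2.0)

The red torus was at about (4.7, 5.5) and moved to about (2.7, 7.5).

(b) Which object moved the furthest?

the purple cone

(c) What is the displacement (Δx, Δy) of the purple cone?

(-1.6, -3.0)

The purple cone was at about (9.2, 4.1) and moved to about (7.6, 1.1).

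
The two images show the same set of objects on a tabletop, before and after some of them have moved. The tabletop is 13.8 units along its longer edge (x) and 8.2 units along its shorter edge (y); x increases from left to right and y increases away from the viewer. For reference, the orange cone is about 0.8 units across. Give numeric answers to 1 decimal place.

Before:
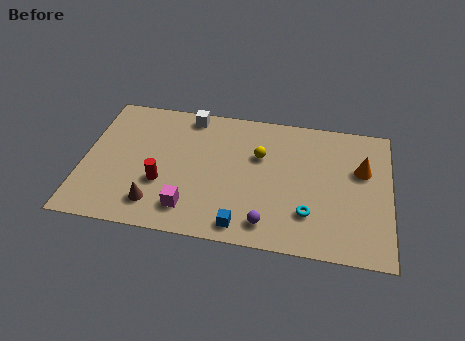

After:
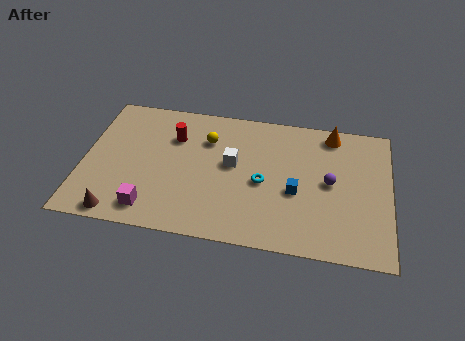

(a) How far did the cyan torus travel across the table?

2.6

The cyan torus was near (10.2, 2.2) before and (8.1, 3.7) after, so it travelled √(2.1² + 1.5²) ≈ 2.6 units.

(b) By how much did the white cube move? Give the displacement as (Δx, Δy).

(2.1, -2.7)

From the two frames, the white cube sits at roughly (4.6, 7.3) before and (6.7, 4.6) after.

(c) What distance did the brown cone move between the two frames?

1.8

From (3.4, 1.6) to (1.8, 0.8), the brown cone covered √(1.6² + 0.8²) ≈ 1.8 units.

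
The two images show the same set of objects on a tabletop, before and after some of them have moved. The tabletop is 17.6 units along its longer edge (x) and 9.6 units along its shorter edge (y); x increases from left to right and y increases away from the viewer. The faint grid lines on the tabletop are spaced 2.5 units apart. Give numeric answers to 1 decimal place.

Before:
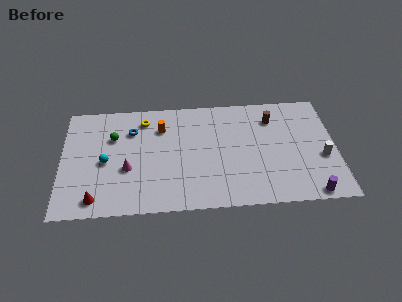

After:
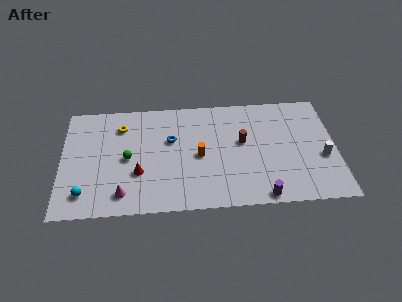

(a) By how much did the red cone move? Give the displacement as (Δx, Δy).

(2.7, 2.0)

The red cone started near (2.2, 1.3) and ended near (4.9, 3.3).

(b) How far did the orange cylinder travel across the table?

3.5

The orange cylinder moved from about (6.4, 7.1) to (8.8, 4.5), a distance of √(2.4² + 2.6²) ≈ 3.5.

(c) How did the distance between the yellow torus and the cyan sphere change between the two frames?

+1.8

The distance was about 4.3 in the first image and 6.1 in the second, so they moved 1.8 units further apart.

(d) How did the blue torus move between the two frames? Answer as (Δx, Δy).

(2.5, -1.0)

From the two frames, the blue torus sits at roughly (4.5, 7.0) before and (7.0, 6.0) after.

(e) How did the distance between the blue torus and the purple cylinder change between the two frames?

-5.2

They were about 12.9 units apart before and 7.7 after — 5.2 units closer together.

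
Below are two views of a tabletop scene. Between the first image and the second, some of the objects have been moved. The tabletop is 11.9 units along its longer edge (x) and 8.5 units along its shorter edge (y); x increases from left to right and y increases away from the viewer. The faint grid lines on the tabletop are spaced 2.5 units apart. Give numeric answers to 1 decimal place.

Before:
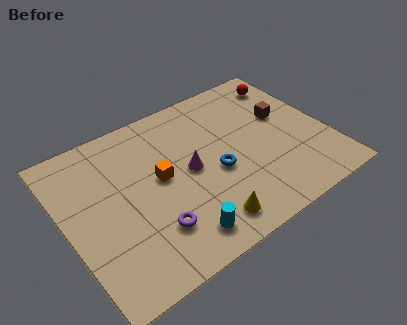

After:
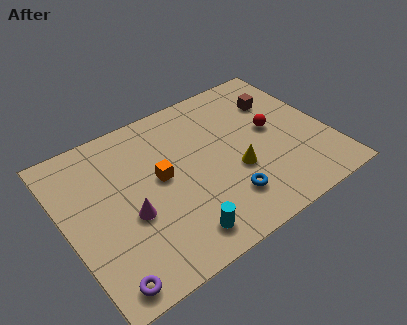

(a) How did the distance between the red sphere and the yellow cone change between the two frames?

-5.2

Before: roughly 7.6 units apart; after: 2.4. That's 5.2 units closer together.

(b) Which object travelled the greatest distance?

the magenta cone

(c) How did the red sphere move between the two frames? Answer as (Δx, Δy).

(-1.3, -2.4)

From the two frames, the red sphere sits at roughly (10.8, 7.0) before and (9.5, 4.6) after.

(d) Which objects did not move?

the orange cube and the cyan cylinder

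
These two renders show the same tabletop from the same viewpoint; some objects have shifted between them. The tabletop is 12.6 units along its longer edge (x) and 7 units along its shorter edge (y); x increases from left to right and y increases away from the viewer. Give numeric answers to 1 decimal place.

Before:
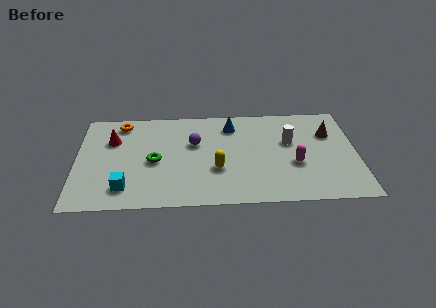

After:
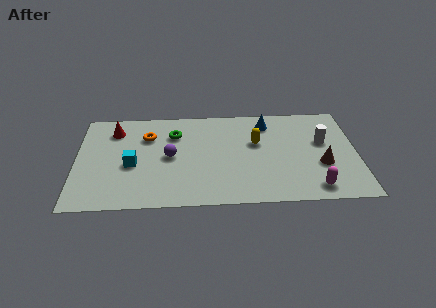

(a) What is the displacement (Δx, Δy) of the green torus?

(0.9, 1.9)

From the two frames, the green torus sits at roughly (3.5, 3.2) before and (4.4, 5.1) after.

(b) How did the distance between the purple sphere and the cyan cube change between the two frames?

-2.5

The distance was about 4.3 in the first image and 1.8 in the second, so they moved 2.5 units closer together.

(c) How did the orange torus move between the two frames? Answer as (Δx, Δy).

(1.2, -1.0)

The orange torus was at about (2.0, 6.0) and moved to about (3.2, 5.0).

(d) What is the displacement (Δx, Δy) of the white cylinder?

(1.5, -0.1)

From the two frames, the white cylinder sits at roughly (9.6, 4.3) before and (11.1, 4.2) after.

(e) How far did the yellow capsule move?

2.5

The yellow capsule moved from about (6.3, 2.5) to (8.1, 4.3), a distance of √(1.8² + 1.8²) ≈ 2.5.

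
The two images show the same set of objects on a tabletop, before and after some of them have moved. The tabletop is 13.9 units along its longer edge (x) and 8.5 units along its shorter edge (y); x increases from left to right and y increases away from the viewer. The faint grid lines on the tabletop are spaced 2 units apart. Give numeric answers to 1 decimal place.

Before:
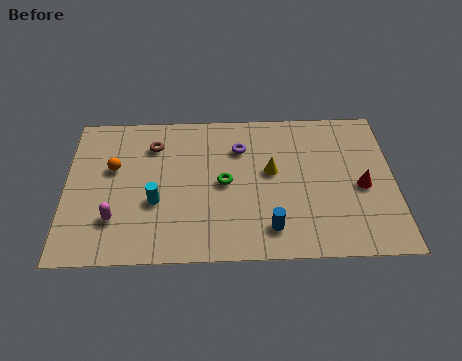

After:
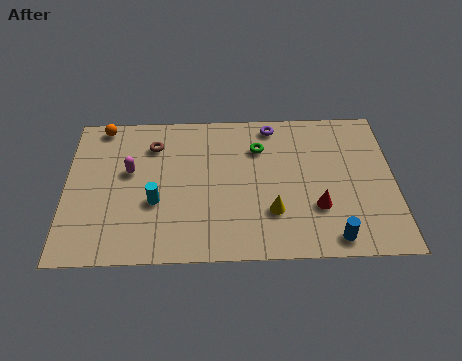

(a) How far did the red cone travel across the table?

2.2

The red cone was near (12.5, 3.8) before and (10.6, 2.7) after, so it travelled √(1.9² + 1.1²) ≈ 2.2 units.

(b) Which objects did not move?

the cyan cylinder and the brown torus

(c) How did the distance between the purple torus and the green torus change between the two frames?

-0.7

They were about 2.1 units apart before and 1.4 after — 0.7 units closer together.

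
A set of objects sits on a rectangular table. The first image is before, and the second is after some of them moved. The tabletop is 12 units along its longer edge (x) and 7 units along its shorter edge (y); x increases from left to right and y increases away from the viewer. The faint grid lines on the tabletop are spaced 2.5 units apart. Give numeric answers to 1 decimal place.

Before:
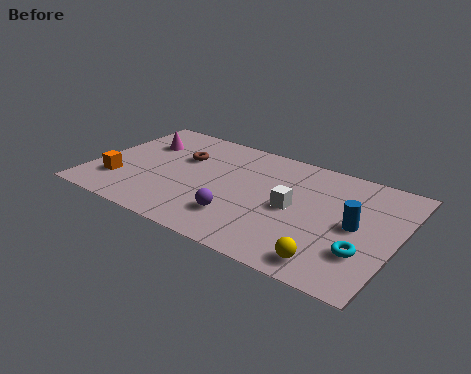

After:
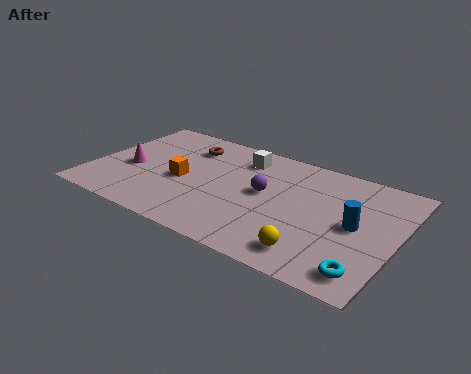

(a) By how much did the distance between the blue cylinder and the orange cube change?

-2.5

They were about 9.3 units apart before and 6.8 after — 2.5 units closer together.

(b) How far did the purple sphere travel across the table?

2.1

The purple sphere was near (6.1, 1.8) before and (6.8, 3.8) after, so it travelled √(0.7² + 2.0²) ≈ 2.1 units.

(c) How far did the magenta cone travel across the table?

1.9

The magenta cone moved from about (1.6, 4.9) to (1.5, 3.0), a distance of √(0.1² + 1.9²) ≈ 1.9.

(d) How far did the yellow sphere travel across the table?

0.7

The yellow sphere moved from about (9.8, 1.0) to (9.1, 1.2), a distance of √(0.7² + 0.2²) ≈ 0.7.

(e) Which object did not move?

the blue cylinder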